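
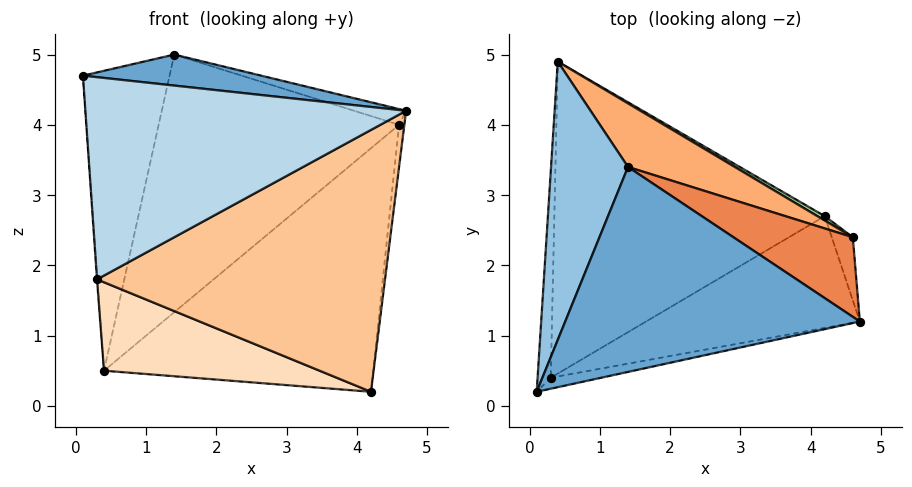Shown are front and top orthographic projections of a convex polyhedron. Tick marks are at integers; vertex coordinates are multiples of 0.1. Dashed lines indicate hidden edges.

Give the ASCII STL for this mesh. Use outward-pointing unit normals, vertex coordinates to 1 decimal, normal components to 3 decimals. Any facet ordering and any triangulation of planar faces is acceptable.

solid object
 facet normal 0.139 -0.148 0.979
  outer loop
   vertex 1.4 3.4 5.0
   vertex 0.1 0.2 4.7
   vertex 4.7 1.2 4.2
  endloop
 endfacet
 facet normal -0.891 0.333 0.309
  outer loop
   vertex 1.4 3.4 5.0
   vertex 0.4 4.9 0.5
   vertex 0.1 0.2 4.7
  endloop
 endfacet
 facet normal 0.207 -0.977 -0.053
  outer loop
   vertex 0.3 0.4 1.8
   vertex 4.7 1.2 4.2
   vertex 0.1 0.2 4.7
  endloop
 endfacet
 facet normal -0.998 0.002 -0.069
  outer loop
   vertex 0.3 0.4 1.8
   vertex 0.1 0.2 4.7
   vertex 0.4 4.9 0.5
  endloop
 endfacet
 facet normal 0.345 0.182 0.921
  outer loop
   vertex 4.6 2.4 4.0
   vertex 1.4 3.4 5.0
   vertex 4.7 1.2 4.2
  endloop
 endfacet
 facet normal 0.354 0.908 0.224
  outer loop
   vertex 4.6 2.4 4.0
   vertex 0.4 4.9 0.5
   vertex 1.4 3.4 5.0
  endloop
 endfacet
 facet normal 0.356 -0.859 -0.367
  outer loop
   vertex 4.2 2.7 0.2
   vertex 4.7 1.2 4.2
   vertex 0.3 0.4 1.8
  endloop
 endfacet
 facet normal -0.228 -0.266 -0.937
  outer loop
   vertex 4.2 2.7 0.2
   vertex 0.3 0.4 1.8
   vertex 0.4 4.9 0.5
  endloop
 endfacet
 facet normal 0.993 0.066 -0.099
  outer loop
   vertex 4.2 2.7 0.2
   vertex 4.6 2.4 4.0
   vertex 4.7 1.2 4.2
  endloop
 endfacet
 facet normal 0.502 0.865 0.015
  outer loop
   vertex 4.2 2.7 0.2
   vertex 0.4 4.9 0.5
   vertex 4.6 2.4 4.0
  endloop
 endfacet
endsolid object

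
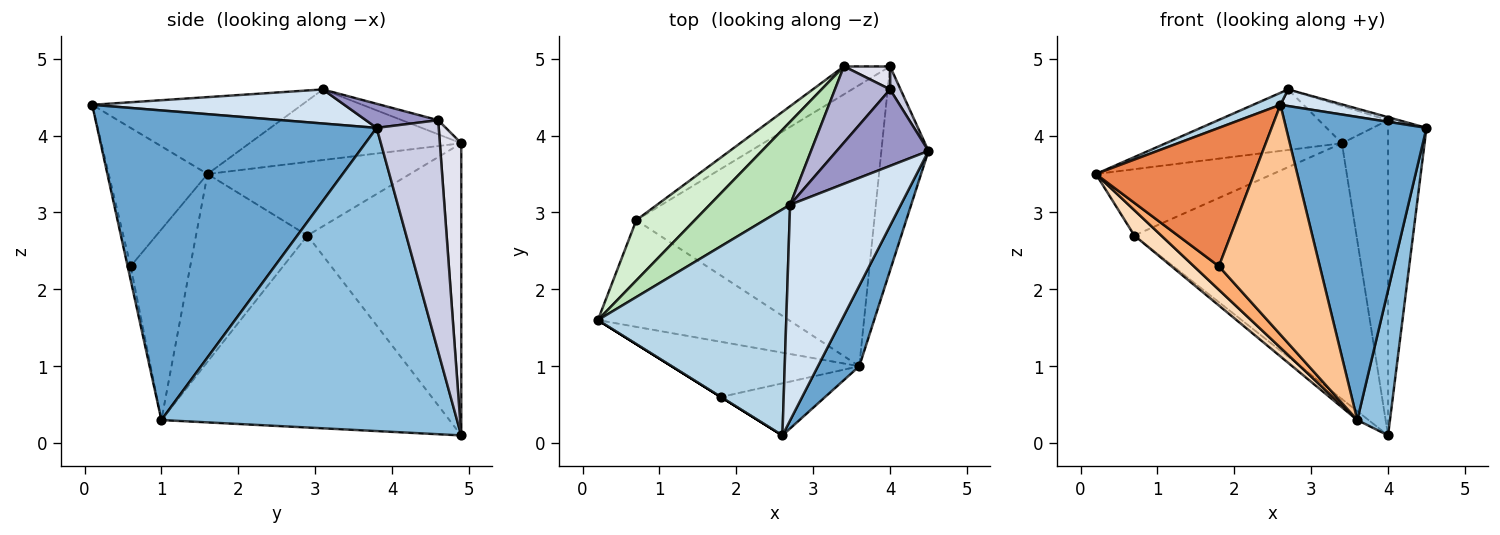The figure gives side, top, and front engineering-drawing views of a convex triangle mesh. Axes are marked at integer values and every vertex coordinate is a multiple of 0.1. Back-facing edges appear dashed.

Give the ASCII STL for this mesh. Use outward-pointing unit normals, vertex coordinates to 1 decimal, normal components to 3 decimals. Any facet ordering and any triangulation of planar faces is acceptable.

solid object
 facet normal 0.887 -0.446 0.118
  outer loop
   vertex 3.6 1.0 0.3
   vertex 4.5 3.8 4.1
   vertex 2.6 0.1 4.4
  endloop
 endfacet
 facet normal 0.982 -0.109 -0.153
  outer loop
   vertex 3.6 1.0 0.3
   vertex 4.0 4.9 0.1
   vertex 4.5 3.8 4.1
  endloop
 endfacet
 facet normal -0.377 -0.049 0.925
  outer loop
   vertex 2.7 3.1 4.6
   vertex 0.2 1.6 3.5
   vertex 2.6 0.1 4.4
  endloop
 endfacet
 facet normal 0.293 -0.073 0.953
  outer loop
   vertex 2.7 3.1 4.6
   vertex 2.6 0.1 4.4
   vertex 4.5 3.8 4.1
  endloop
 endfacet
 facet normal -0.530 -0.848 0.000
  outer loop
   vertex 1.8 0.6 2.3
   vertex 2.6 0.1 4.4
   vertex 0.2 1.6 3.5
  endloop
 endfacet
 facet normal -0.683 -0.286 -0.672
  outer loop
   vertex 1.8 0.6 2.3
   vertex 0.2 1.6 3.5
   vertex 3.6 1.0 0.3
  endloop
 endfacet
 facet normal -0.029 -0.975 -0.221
  outer loop
   vertex 1.8 0.6 2.3
   vertex 3.6 1.0 0.3
   vertex 2.6 0.1 4.4
  endloop
 endfacet
 facet normal -0.691 -0.167 -0.703
  outer loop
   vertex 0.7 2.9 2.7
   vertex 3.6 1.0 0.3
   vertex 0.2 1.6 3.5
  endloop
 endfacet
 facet normal -0.628 0.024 -0.778
  outer loop
   vertex 0.7 2.9 2.7
   vertex 4.0 4.9 0.1
   vertex 3.6 1.0 0.3
  endloop
 endfacet
 facet normal -0.567 0.819 -0.090
  outer loop
   vertex 3.4 4.9 3.9
   vertex 4.0 4.9 0.1
   vertex 0.7 2.9 2.7
  endloop
 endfacet
 facet normal -0.578 0.481 0.659
  outer loop
   vertex 3.4 4.9 3.9
   vertex 0.2 1.6 3.5
   vertex 2.7 3.1 4.6
  endloop
 endfacet
 facet normal -0.646 0.565 0.513
  outer loop
   vertex 3.4 4.9 3.9
   vertex 0.7 2.9 2.7
   vertex 0.2 1.6 3.5
  endloop
 endfacet
 facet normal 0.254 0.038 0.967
  outer loop
   vertex 4.0 4.6 4.2
   vertex 2.7 3.1 4.6
   vertex 4.5 3.8 4.1
  endloop
 endfacet
 facet normal -0.224 0.428 0.876
  outer loop
   vertex 4.0 4.6 4.2
   vertex 3.4 4.9 3.9
   vertex 2.7 3.1 4.6
  endloop
 endfacet
 facet normal 0.850 0.526 0.038
  outer loop
   vertex 4.0 4.6 4.2
   vertex 4.5 3.8 4.1
   vertex 4.0 4.9 0.1
  endloop
 endfacet
 facet normal 0.420 0.905 0.066
  outer loop
   vertex 4.0 4.6 4.2
   vertex 4.0 4.9 0.1
   vertex 3.4 4.9 3.9
  endloop
 endfacet
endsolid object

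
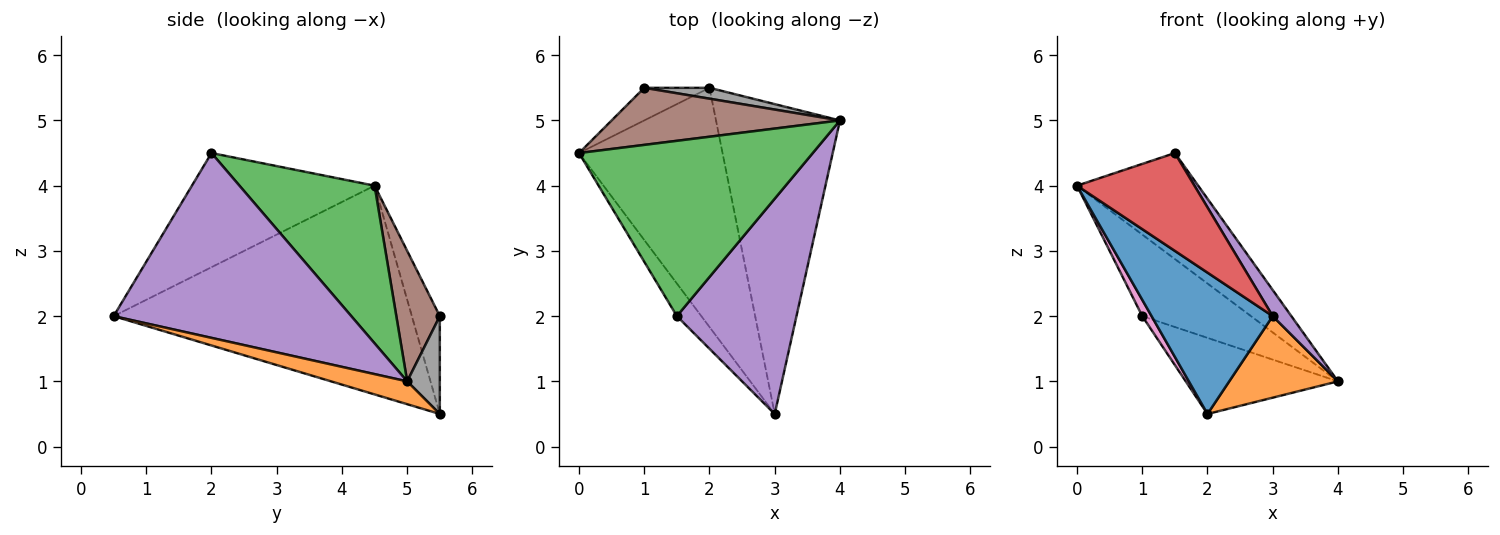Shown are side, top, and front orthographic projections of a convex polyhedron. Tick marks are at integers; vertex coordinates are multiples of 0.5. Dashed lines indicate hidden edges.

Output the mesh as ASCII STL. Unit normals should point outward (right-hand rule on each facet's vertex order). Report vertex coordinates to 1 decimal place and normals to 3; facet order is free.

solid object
 facet normal -0.781 -0.317 -0.537
  outer loop
   vertex 2.0 5.5 0.5
   vertex 3.0 0.5 2.0
   vertex 0.0 4.5 4.0
  endloop
 endfacet
 facet normal 0.175 -0.251 -0.952
  outer loop
   vertex 2.0 5.5 0.5
   vertex 4.0 5.0 1.0
   vertex 3.0 0.5 2.0
  endloop
 endfacet
 facet normal 0.500 0.448 0.741
  outer loop
   vertex 1.5 2.0 4.5
   vertex 4.0 5.0 1.0
   vertex 0.0 4.5 4.0
  endloop
 endfacet
 facet normal -0.828 -0.532 -0.177
  outer loop
   vertex 1.5 2.0 4.5
   vertex 0.0 4.5 4.0
   vertex 3.0 0.5 2.0
  endloop
 endfacet
 facet normal 0.838 -0.066 0.542
  outer loop
   vertex 1.5 2.0 4.5
   vertex 3.0 0.5 2.0
   vertex 4.0 5.0 1.0
  endloop
 endfacet
 facet normal 0.311 0.778 0.545
  outer loop
   vertex 1.0 5.5 2.0
   vertex 0.0 4.5 4.0
   vertex 4.0 5.0 1.0
  endloop
 endfacet
 facet normal -0.802 -0.267 -0.535
  outer loop
   vertex 1.0 5.5 2.0
   vertex 2.0 5.5 0.5
   vertex 0.0 4.5 4.0
  endloop
 endfacet
 facet normal 0.208 0.968 0.138
  outer loop
   vertex 1.0 5.5 2.0
   vertex 4.0 5.0 1.0
   vertex 2.0 5.5 0.5
  endloop
 endfacet
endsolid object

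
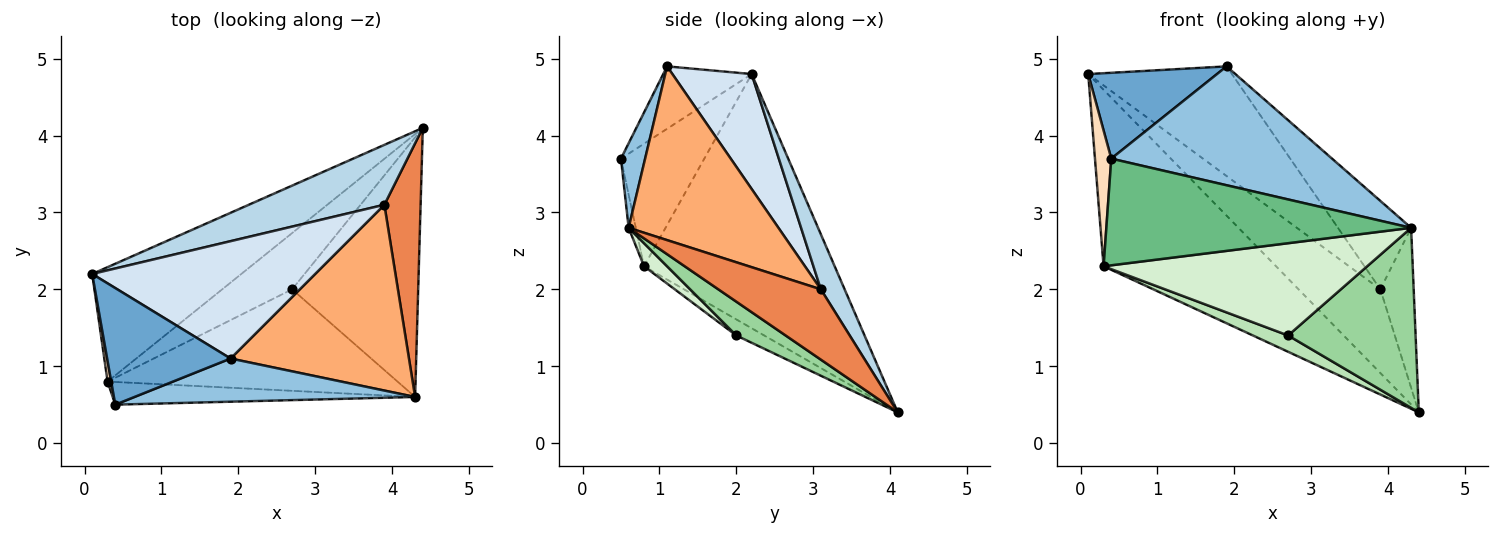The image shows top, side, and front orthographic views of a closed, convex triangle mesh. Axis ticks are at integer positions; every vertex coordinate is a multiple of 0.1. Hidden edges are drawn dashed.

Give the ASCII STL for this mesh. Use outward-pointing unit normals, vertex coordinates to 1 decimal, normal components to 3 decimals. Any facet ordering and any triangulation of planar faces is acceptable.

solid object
 facet normal -0.377 -0.549 0.746
  outer loop
   vertex 0.4 0.5 3.7
   vertex 1.9 1.1 4.9
   vertex 0.1 2.2 4.8
  endloop
 endfacet
 facet normal 0.102 -0.935 0.340
  outer loop
   vertex 4.3 0.6 2.8
   vertex 1.9 1.1 4.9
   vertex 0.4 0.5 3.7
  endloop
 endfacet
 facet normal 0.230 0.791 0.566
  outer loop
   vertex 3.9 3.1 2.0
   vertex 4.4 4.1 0.4
   vertex 0.1 2.2 4.8
  endloop
 endfacet
 facet normal 0.352 0.639 0.684
  outer loop
   vertex 3.9 3.1 2.0
   vertex 0.1 2.2 4.8
   vertex 1.9 1.1 4.9
  endloop
 endfacet
 facet normal 0.854 0.278 0.440
  outer loop
   vertex 3.9 3.1 2.0
   vertex 4.3 0.6 2.8
   vertex 4.4 4.1 0.4
  endloop
 endfacet
 facet normal 0.660 0.323 0.678
  outer loop
   vertex 3.9 3.1 2.0
   vertex 1.9 1.1 4.9
   vertex 4.3 0.6 2.8
  endloop
 endfacet
 facet normal -0.680 0.615 -0.399
  outer loop
   vertex 0.3 0.8 2.3
   vertex 0.1 2.2 4.8
   vertex 4.4 4.1 0.4
  endloop
 endfacet
 facet normal -0.981 -0.192 0.029
  outer loop
   vertex 0.3 0.8 2.3
   vertex 0.4 0.5 3.7
   vertex 0.1 2.2 4.8
  endloop
 endfacet
 facet normal -0.023 -0.978 -0.208
  outer loop
   vertex 0.3 0.8 2.3
   vertex 4.3 0.6 2.8
   vertex 0.4 0.5 3.7
  endloop
 endfacet
 facet normal 0.215 -0.556 -0.803
  outer loop
   vertex 2.7 2.0 1.4
   vertex 4.4 4.1 0.4
   vertex 4.3 0.6 2.8
  endloop
 endfacet
 facet normal -0.216 -0.272 -0.938
  outer loop
   vertex 2.7 2.0 1.4
   vertex 0.3 0.8 2.3
   vertex 4.4 4.1 0.4
  endloop
 endfacet
 facet normal 0.059 -0.672 -0.739
  outer loop
   vertex 2.7 2.0 1.4
   vertex 4.3 0.6 2.8
   vertex 0.3 0.8 2.3
  endloop
 endfacet
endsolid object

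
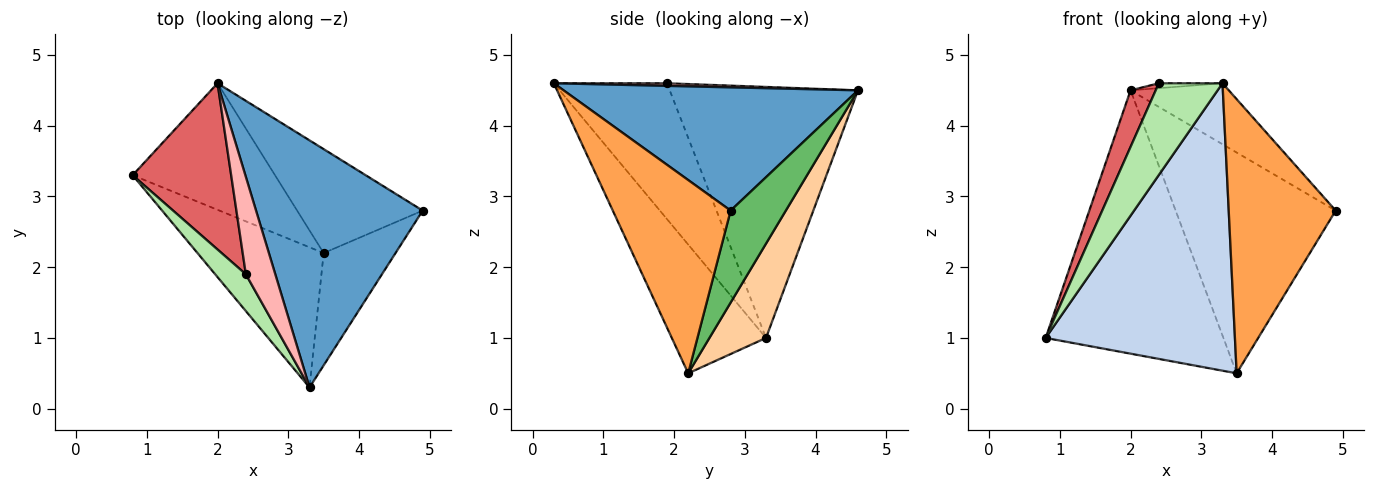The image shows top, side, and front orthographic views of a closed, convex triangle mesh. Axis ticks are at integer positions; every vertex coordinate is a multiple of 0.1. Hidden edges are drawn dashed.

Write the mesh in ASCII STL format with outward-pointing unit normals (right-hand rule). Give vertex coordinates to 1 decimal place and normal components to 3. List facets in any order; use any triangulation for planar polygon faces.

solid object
 facet normal 0.583 0.195 0.789
  outer loop
   vertex 2.0 4.6 4.5
   vertex 3.3 0.3 4.6
   vertex 4.9 2.8 2.8
  endloop
 endfacet
 facet normal -0.408 -0.820 -0.400
  outer loop
   vertex 3.5 2.2 0.5
   vertex 3.3 0.3 4.6
   vertex 0.8 3.3 1.0
  endloop
 endfacet
 facet normal 0.714 -0.648 -0.265
  outer loop
   vertex 3.5 2.2 0.5
   vertex 4.9 2.8 2.8
   vertex 3.3 0.3 4.6
  endloop
 endfacet
 facet normal 0.276 0.866 -0.416
  outer loop
   vertex 3.5 2.2 0.5
   vertex 0.8 3.3 1.0
   vertex 2.0 4.6 4.5
  endloop
 endfacet
 facet normal 0.298 0.864 -0.407
  outer loop
   vertex 3.5 2.2 0.5
   vertex 2.0 4.6 4.5
   vertex 4.9 2.8 2.8
  endloop
 endfacet
 facet normal -0.855 -0.481 0.193
  outer loop
   vertex 2.4 1.9 4.6
   vertex 0.8 3.3 1.0
   vertex 3.3 0.3 4.6
  endloop
 endfacet
 facet normal -0.924 -0.123 0.363
  outer loop
   vertex 2.4 1.9 4.6
   vertex 2.0 4.6 4.5
   vertex 0.8 3.3 1.0
  endloop
 endfacet
 facet normal 0.089 0.050 0.995
  outer loop
   vertex 2.4 1.9 4.6
   vertex 3.3 0.3 4.6
   vertex 2.0 4.6 4.5
  endloop
 endfacet
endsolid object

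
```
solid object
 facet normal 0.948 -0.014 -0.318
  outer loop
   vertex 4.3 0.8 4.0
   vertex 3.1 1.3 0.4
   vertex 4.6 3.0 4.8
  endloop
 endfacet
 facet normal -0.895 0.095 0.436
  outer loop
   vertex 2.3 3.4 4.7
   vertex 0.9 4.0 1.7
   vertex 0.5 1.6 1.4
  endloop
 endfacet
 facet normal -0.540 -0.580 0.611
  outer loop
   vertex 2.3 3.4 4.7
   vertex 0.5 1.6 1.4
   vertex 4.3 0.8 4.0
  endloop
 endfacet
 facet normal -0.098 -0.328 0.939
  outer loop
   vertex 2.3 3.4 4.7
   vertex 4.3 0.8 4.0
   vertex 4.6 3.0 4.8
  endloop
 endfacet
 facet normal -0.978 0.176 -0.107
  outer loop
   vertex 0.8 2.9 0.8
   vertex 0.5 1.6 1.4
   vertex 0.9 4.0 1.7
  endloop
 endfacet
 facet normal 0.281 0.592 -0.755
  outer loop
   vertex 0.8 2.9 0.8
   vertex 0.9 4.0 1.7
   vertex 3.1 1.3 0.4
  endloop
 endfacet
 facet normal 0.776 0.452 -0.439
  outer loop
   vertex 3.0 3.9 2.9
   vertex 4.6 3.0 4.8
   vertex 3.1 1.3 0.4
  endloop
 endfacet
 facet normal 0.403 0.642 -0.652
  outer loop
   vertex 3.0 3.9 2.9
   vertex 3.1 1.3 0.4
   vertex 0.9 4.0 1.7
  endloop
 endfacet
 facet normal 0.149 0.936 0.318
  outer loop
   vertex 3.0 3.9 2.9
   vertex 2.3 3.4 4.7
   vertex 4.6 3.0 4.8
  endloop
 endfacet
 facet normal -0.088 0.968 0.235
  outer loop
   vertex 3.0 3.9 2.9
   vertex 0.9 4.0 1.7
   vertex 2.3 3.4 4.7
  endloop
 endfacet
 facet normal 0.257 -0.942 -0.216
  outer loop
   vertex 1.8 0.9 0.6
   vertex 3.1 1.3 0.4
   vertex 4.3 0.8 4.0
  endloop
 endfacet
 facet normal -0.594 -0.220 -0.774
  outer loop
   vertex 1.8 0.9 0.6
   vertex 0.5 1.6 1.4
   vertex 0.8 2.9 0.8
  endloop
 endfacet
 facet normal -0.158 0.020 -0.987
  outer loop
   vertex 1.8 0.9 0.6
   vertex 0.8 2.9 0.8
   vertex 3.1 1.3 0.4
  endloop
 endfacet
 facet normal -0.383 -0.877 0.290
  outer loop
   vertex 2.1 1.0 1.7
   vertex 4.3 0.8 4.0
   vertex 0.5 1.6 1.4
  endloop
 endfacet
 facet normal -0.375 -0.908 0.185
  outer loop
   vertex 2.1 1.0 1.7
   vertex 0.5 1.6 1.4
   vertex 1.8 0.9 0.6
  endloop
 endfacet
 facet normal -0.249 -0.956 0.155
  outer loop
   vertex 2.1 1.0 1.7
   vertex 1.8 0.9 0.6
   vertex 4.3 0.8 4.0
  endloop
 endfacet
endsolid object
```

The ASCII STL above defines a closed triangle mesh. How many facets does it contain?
16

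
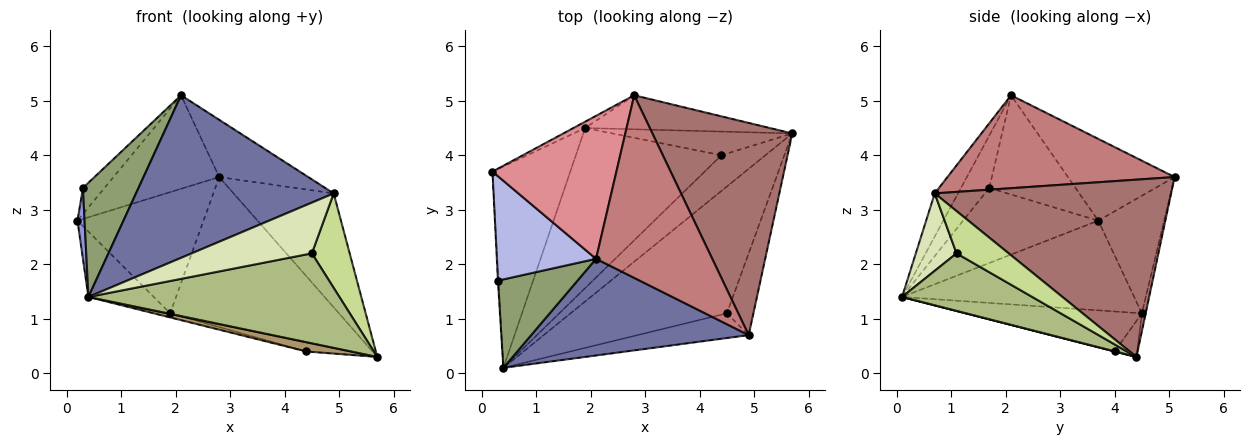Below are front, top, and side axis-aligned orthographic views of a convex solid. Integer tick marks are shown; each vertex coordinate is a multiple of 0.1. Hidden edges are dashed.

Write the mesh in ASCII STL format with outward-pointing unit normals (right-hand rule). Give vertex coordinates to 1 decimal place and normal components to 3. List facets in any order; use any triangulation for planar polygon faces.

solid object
 facet normal -0.101 -0.855 0.509
  outer loop
   vertex 4.9 0.7 3.3
   vertex 2.1 2.1 5.1
   vertex 0.4 0.1 1.4
  endloop
 endfacet
 facet normal -0.739 0.208 -0.641
  outer loop
   vertex 1.9 4.5 1.1
   vertex 0.4 0.1 1.4
   vertex 0.2 3.7 2.8
  endloop
 endfacet
 facet normal -0.999 -0.052 -0.008
  outer loop
   vertex 0.3 1.7 3.4
   vertex 0.2 3.7 2.8
   vertex 0.4 0.1 1.4
  endloop
 endfacet
 facet normal -0.696 0.174 0.696
  outer loop
   vertex 0.3 1.7 3.4
   vertex 2.1 2.1 5.1
   vertex 0.2 3.7 2.8
  endloop
 endfacet
 facet normal -0.373 -0.733 0.568
  outer loop
   vertex 0.3 1.7 3.4
   vertex 0.4 0.1 1.4
   vertex 2.1 2.1 5.1
  endloop
 endfacet
 facet normal 0.288 -0.554 -0.781
  outer loop
   vertex 4.5 1.1 2.2
   vertex 0.4 0.1 1.4
   vertex 5.7 4.4 0.3
  endloop
 endfacet
 facet normal 0.722 -0.523 -0.453
  outer loop
   vertex 4.5 1.1 2.2
   vertex 5.7 4.4 0.3
   vertex 4.9 0.7 3.3
  endloop
 endfacet
 facet normal 0.291 -0.860 -0.419
  outer loop
   vertex 4.5 1.1 2.2
   vertex 4.9 0.7 3.3
   vertex 0.4 0.1 1.4
  endloop
 endfacet
 facet normal 0.003 -0.251 -0.968
  outer loop
   vertex 4.4 4.0 0.4
   vertex 5.7 4.4 0.3
   vertex 0.4 0.1 1.4
  endloop
 endfacet
 facet normal -0.183 0.365 -0.913
  outer loop
   vertex 4.4 4.0 0.4
   vertex 1.9 4.5 1.1
   vertex 5.7 4.4 0.3
  endloop
 endfacet
 facet normal -0.265 0.025 -0.964
  outer loop
   vertex 4.4 4.0 0.4
   vertex 0.4 0.1 1.4
   vertex 1.9 4.5 1.1
  endloop
 endfacet
 facet normal -0.022 0.974 -0.226
  outer loop
   vertex 2.8 5.1 3.6
   vertex 5.7 4.4 0.3
   vertex 1.9 4.5 1.1
  endloop
 endfacet
 facet normal 0.745 0.315 0.588
  outer loop
   vertex 2.8 5.1 3.6
   vertex 4.9 0.7 3.3
   vertex 5.7 4.4 0.3
  endloop
 endfacet
 facet normal 0.607 0.238 0.759
  outer loop
   vertex 2.8 5.1 3.6
   vertex 2.1 2.1 5.1
   vertex 4.9 0.7 3.3
  endloop
 endfacet
 facet normal -0.483 0.479 0.733
  outer loop
   vertex 2.8 5.1 3.6
   vertex 0.2 3.7 2.8
   vertex 2.1 2.1 5.1
  endloop
 endfacet
 facet normal -0.463 0.885 -0.046
  outer loop
   vertex 2.8 5.1 3.6
   vertex 1.9 4.5 1.1
   vertex 0.2 3.7 2.8
  endloop
 endfacet
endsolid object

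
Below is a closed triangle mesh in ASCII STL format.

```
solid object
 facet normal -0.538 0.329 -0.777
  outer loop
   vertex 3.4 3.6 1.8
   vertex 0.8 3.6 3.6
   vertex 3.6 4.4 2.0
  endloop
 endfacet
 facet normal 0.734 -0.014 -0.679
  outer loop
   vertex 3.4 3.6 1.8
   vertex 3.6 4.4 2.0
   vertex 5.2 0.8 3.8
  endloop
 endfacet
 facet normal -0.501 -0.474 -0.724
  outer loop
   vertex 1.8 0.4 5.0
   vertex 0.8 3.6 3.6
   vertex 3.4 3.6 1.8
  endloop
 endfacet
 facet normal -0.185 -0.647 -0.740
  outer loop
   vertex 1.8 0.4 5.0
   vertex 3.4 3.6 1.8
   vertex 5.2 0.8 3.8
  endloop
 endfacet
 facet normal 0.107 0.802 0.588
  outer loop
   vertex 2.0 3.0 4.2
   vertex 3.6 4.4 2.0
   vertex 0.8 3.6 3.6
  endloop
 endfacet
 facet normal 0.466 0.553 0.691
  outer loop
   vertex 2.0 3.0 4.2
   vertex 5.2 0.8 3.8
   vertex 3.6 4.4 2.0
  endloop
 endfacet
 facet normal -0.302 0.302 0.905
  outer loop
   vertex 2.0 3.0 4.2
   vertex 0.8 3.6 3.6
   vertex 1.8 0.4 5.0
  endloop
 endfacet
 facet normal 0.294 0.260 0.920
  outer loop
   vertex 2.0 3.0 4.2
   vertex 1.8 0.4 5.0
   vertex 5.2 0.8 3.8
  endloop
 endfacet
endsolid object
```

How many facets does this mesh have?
8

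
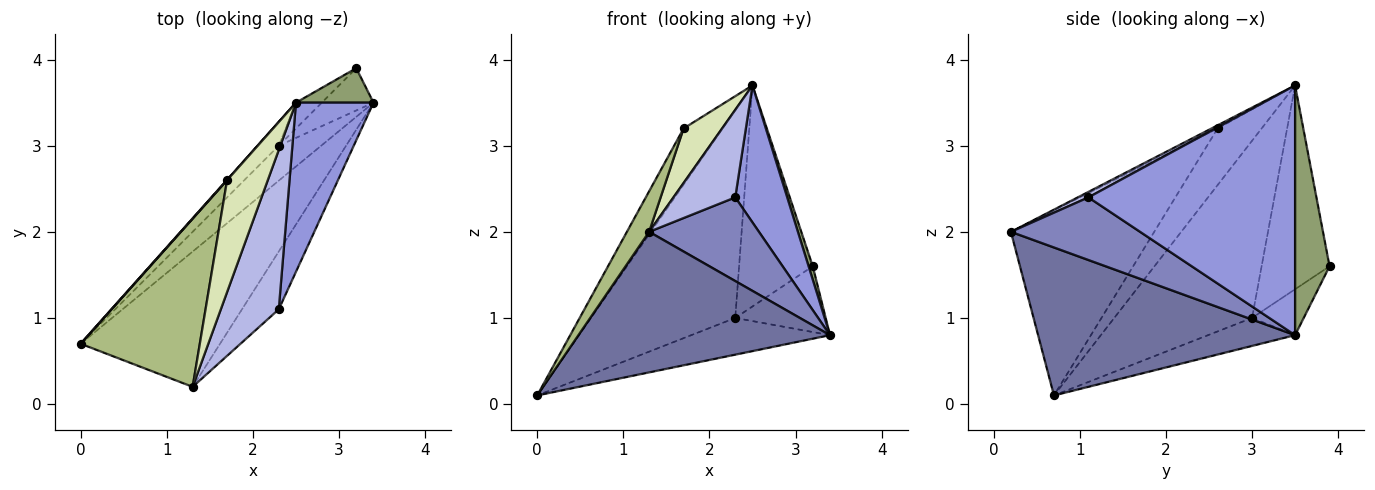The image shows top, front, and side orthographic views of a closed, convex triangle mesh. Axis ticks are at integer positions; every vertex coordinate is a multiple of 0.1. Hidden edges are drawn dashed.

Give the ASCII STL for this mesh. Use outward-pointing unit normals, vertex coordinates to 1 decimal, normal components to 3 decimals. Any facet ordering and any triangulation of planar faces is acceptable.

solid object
 facet normal 0.593 -0.580 -0.558
  outer loop
   vertex 1.3 0.2 2.0
   vertex 0.0 0.7 0.1
   vertex 3.4 3.5 0.8
  endloop
 endfacet
 facet normal 0.695 -0.591 -0.409
  outer loop
   vertex 2.3 1.1 2.4
   vertex 1.3 0.2 2.0
   vertex 3.4 3.5 0.8
  endloop
 endfacet
 facet normal 0.929 -0.234 0.288
  outer loop
   vertex 2.3 1.1 2.4
   vertex 3.4 3.5 0.8
   vertex 2.5 3.5 3.7
  endloop
 endfacet
 facet normal 0.083 -0.480 0.873
  outer loop
   vertex 2.3 1.1 2.4
   vertex 2.5 3.5 3.7
   vertex 1.3 0.2 2.0
  endloop
 endfacet
 facet normal 0.949 -0.115 0.294
  outer loop
   vertex 3.2 3.9 1.6
   vertex 2.5 3.5 3.7
   vertex 3.4 3.5 0.8
  endloop
 endfacet
 facet normal -0.834 -0.129 0.537
  outer loop
   vertex 1.7 2.6 3.2
   vertex 0.0 0.7 0.1
   vertex 1.3 0.2 2.0
  endloop
 endfacet
 facet normal -0.749 0.663 0.004
  outer loop
   vertex 1.7 2.6 3.2
   vertex 2.5 3.5 3.7
   vertex 0.0 0.7 0.1
  endloop
 endfacet
 facet normal -0.069 -0.437 0.897
  outer loop
   vertex 1.7 2.6 3.2
   vertex 1.3 0.2 2.0
   vertex 2.5 3.5 3.7
  endloop
 endfacet
 facet normal -0.414 0.659 -0.628
  outer loop
   vertex 2.3 3.0 1.0
   vertex 3.4 3.5 0.8
   vertex 0.0 0.7 0.1
  endloop
 endfacet
 facet normal -0.433 0.758 -0.487
  outer loop
   vertex 2.3 3.0 1.0
   vertex 3.2 3.9 1.6
   vertex 3.4 3.5 0.8
  endloop
 endfacet
 facet normal -0.688 0.721 -0.082
  outer loop
   vertex 2.3 3.0 1.0
   vertex 0.0 0.7 0.1
   vertex 2.5 3.5 3.7
  endloop
 endfacet
 facet normal -0.675 0.732 -0.086
  outer loop
   vertex 2.3 3.0 1.0
   vertex 2.5 3.5 3.7
   vertex 3.2 3.9 1.6
  endloop
 endfacet
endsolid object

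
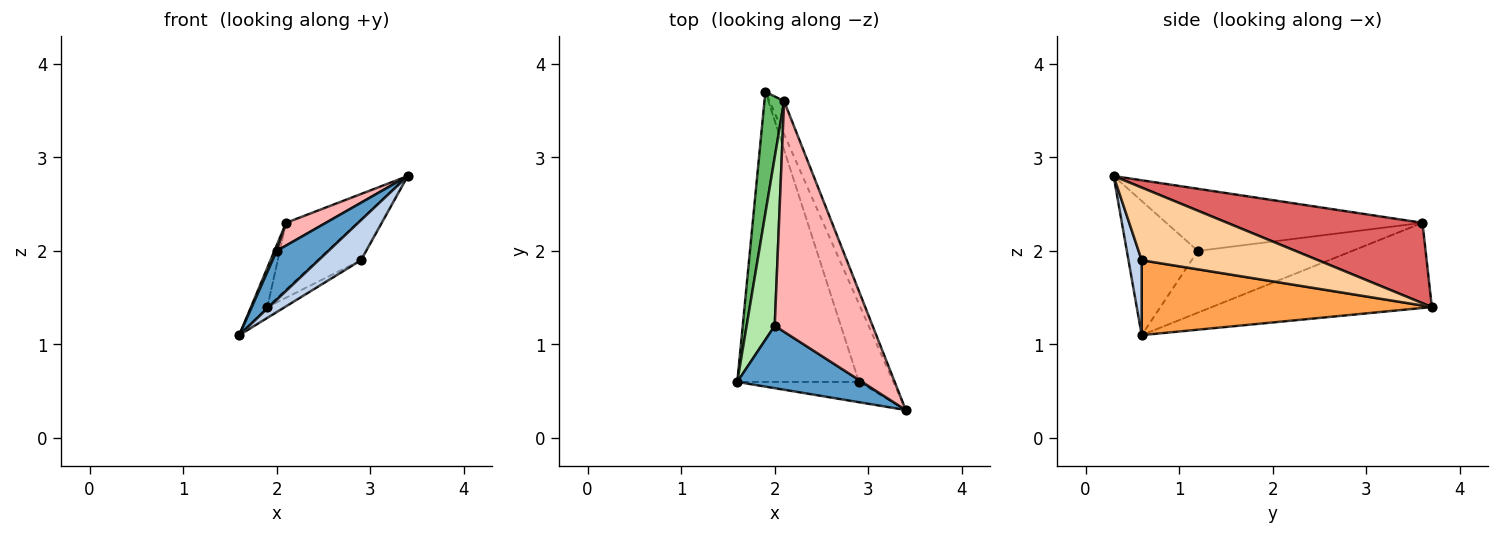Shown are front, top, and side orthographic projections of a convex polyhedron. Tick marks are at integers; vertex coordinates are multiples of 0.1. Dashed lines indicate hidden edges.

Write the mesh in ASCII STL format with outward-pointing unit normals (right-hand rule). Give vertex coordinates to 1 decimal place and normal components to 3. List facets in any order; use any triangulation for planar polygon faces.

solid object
 facet normal -0.646 -0.471 0.601
  outer loop
   vertex 2.0 1.2 2.0
   vertex 1.6 0.6 1.1
   vertex 3.4 0.3 2.8
  endloop
 endfacet
 facet normal 0.268 -0.859 -0.435
  outer loop
   vertex 2.9 0.6 1.9
   vertex 3.4 0.3 2.8
   vertex 1.6 0.6 1.1
  endloop
 endfacet
 facet normal 0.524 0.032 -0.851
  outer loop
   vertex 2.9 0.6 1.9
   vertex 1.6 0.6 1.1
   vertex 1.9 3.7 1.4
  endloop
 endfacet
 facet normal 0.882 0.217 -0.418
  outer loop
   vertex 2.9 0.6 1.9
   vertex 1.9 3.7 1.4
   vertex 3.4 0.3 2.8
  endloop
 endfacet
 facet normal -0.972 0.072 0.224
  outer loop
   vertex 2.1 3.6 2.3
   vertex 1.9 3.7 1.4
   vertex 1.6 0.6 1.1
  endloop
 endfacet
 facet normal -0.910 -0.014 0.414
  outer loop
   vertex 2.1 3.6 2.3
   vertex 1.6 0.6 1.1
   vertex 2.0 1.2 2.0
  endloop
 endfacet
 facet normal 0.926 0.339 -0.168
  outer loop
   vertex 2.1 3.6 2.3
   vertex 3.4 0.3 2.8
   vertex 1.9 3.7 1.4
  endloop
 endfacet
 facet normal -0.534 -0.083 0.841
  outer loop
   vertex 2.1 3.6 2.3
   vertex 2.0 1.2 2.0
   vertex 3.4 0.3 2.8
  endloop
 endfacet
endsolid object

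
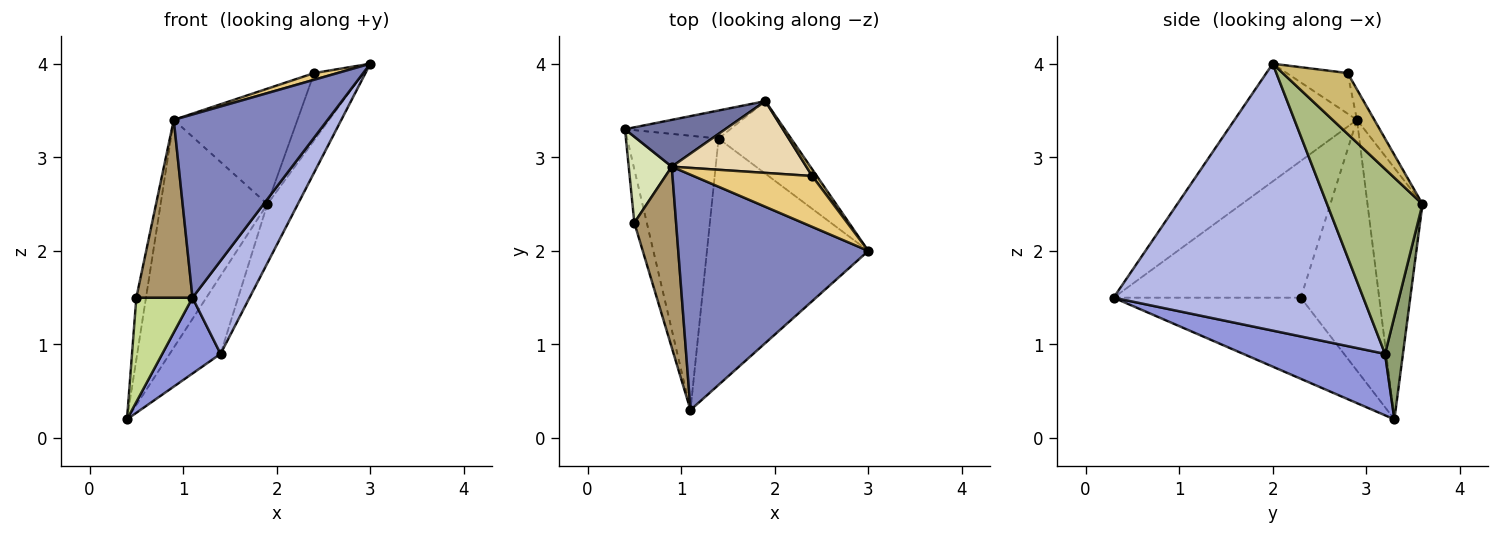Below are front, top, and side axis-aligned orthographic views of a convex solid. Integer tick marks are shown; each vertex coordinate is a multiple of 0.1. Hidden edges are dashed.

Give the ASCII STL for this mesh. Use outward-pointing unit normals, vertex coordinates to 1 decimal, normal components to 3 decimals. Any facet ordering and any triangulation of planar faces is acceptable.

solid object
 facet normal -0.450 0.875 0.180
  outer loop
   vertex 0.9 2.9 3.4
   vertex 1.9 3.6 2.5
   vertex 0.4 3.3 0.2
  endloop
 endfacet
 facet normal -0.439 -0.552 0.709
  outer loop
   vertex 0.9 2.9 3.4
   vertex 1.1 0.3 1.5
   vertex 3.0 2.0 4.0
  endloop
 endfacet
 facet normal 0.544 -0.224 -0.809
  outer loop
   vertex 1.4 3.2 0.9
   vertex 1.1 0.3 1.5
   vertex 0.4 3.3 0.2
  endloop
 endfacet
 facet normal 0.840 -0.192 -0.508
  outer loop
   vertex 1.4 3.2 0.9
   vertex 3.0 2.0 4.0
   vertex 1.1 0.3 1.5
  endloop
 endfacet
 facet normal 0.314 0.893 -0.322
  outer loop
   vertex 1.4 3.2 0.9
   vertex 0.4 3.3 0.2
   vertex 1.9 3.6 2.5
  endloop
 endfacet
 facet normal 0.892 0.285 -0.350
  outer loop
   vertex 1.4 3.2 0.9
   vertex 1.9 3.6 2.5
   vertex 3.0 2.0 4.0
  endloop
 endfacet
 facet normal -0.948 -0.284 -0.146
  outer loop
   vertex 0.5 2.3 1.5
   vertex 0.4 3.3 0.2
   vertex 1.1 0.3 1.5
  endloop
 endfacet
 facet normal -0.978 0.120 0.168
  outer loop
   vertex 0.5 2.3 1.5
   vertex 0.9 2.9 3.4
   vertex 0.4 3.3 0.2
  endloop
 endfacet
 facet normal -0.919 -0.276 0.281
  outer loop
   vertex 0.5 2.3 1.5
   vertex 1.1 0.3 1.5
   vertex 0.9 2.9 3.4
  endloop
 endfacet
 facet normal 0.795 0.604 0.061
  outer loop
   vertex 2.4 2.8 3.9
   vertex 3.0 2.0 4.0
   vertex 1.9 3.6 2.5
  endloop
 endfacet
 facet normal -0.321 -0.124 0.939
  outer loop
   vertex 2.4 2.8 3.9
   vertex 0.9 2.9 3.4
   vertex 3.0 2.0 4.0
  endloop
 endfacet
 facet normal -0.119 0.843 0.524
  outer loop
   vertex 2.4 2.8 3.9
   vertex 1.9 3.6 2.5
   vertex 0.9 2.9 3.4
  endloop
 endfacet
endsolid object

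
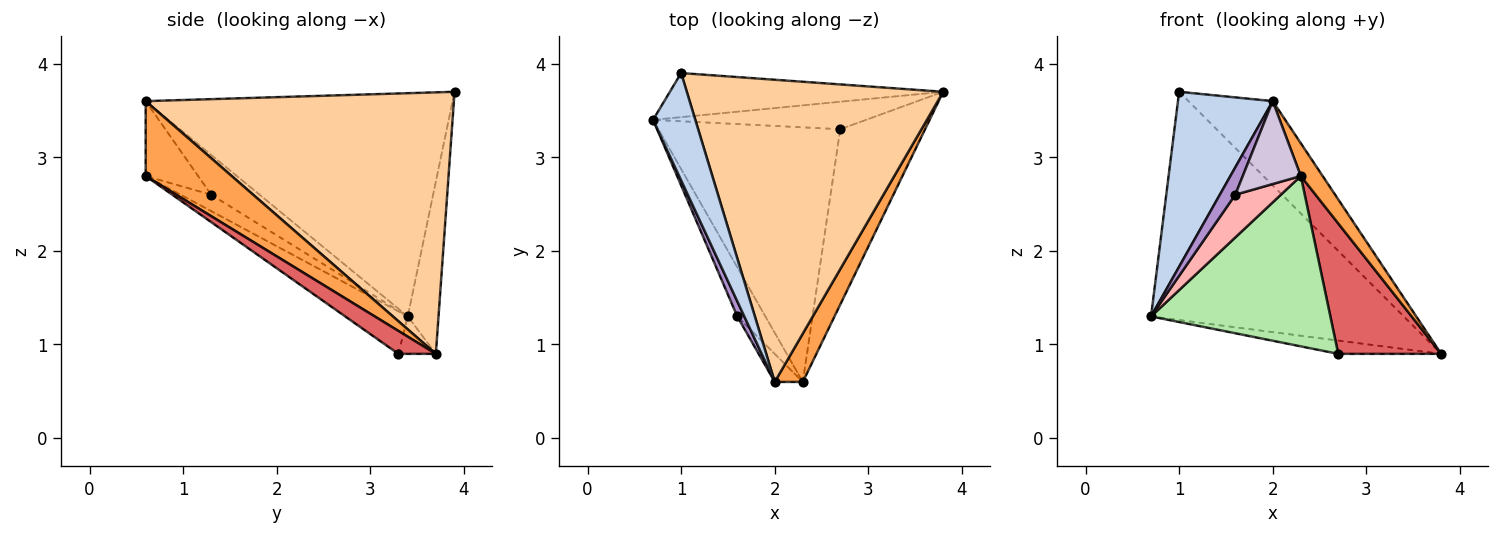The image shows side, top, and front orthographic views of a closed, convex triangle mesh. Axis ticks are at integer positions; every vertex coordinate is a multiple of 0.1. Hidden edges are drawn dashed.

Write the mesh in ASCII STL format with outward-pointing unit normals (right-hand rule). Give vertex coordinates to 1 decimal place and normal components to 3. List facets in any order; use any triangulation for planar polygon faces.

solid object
 facet normal -0.119 0.975 -0.188
  outer loop
   vertex 1.0 3.9 3.7
   vertex 3.8 3.7 0.9
   vertex 0.7 3.4 1.3
  endloop
 endfacet
 facet normal -0.940 -0.290 0.178
  outer loop
   vertex 2.0 0.6 3.6
   vertex 1.0 3.9 3.7
   vertex 0.7 3.4 1.3
  endloop
 endfacet
 facet normal 0.911 -0.231 0.342
  outer loop
   vertex 2.0 0.6 3.6
   vertex 2.3 0.6 2.8
   vertex 3.8 3.7 0.9
  endloop
 endfacet
 facet normal 0.701 0.192 0.687
  outer loop
   vertex 2.0 0.6 3.6
   vertex 3.8 3.7 0.9
   vertex 1.0 3.9 3.7
  endloop
 endfacet
 facet normal -0.156 0.430 -0.889
  outer loop
   vertex 2.7 3.3 0.9
   vertex 0.7 3.4 1.3
   vertex 3.8 3.7 0.9
  endloop
 endfacet
 facet normal -0.190 -0.546 -0.816
  outer loop
   vertex 2.7 3.3 0.9
   vertex 2.3 0.6 2.8
   vertex 0.7 3.4 1.3
  endloop
 endfacet
 facet normal 0.212 -0.583 -0.784
  outer loop
   vertex 2.7 3.3 0.9
   vertex 3.8 3.7 0.9
   vertex 2.3 0.6 2.8
  endloop
 endfacet
 facet normal -0.403 -0.600 -0.691
  outer loop
   vertex 1.6 1.3 2.6
   vertex 0.7 3.4 1.3
   vertex 2.3 0.6 2.8
  endloop
 endfacet
 facet normal -0.939 -0.300 0.166
  outer loop
   vertex 1.6 1.3 2.6
   vertex 2.0 0.6 3.6
   vertex 0.7 3.4 1.3
  endloop
 endfacet
 facet normal -0.650 -0.720 -0.244
  outer loop
   vertex 1.6 1.3 2.6
   vertex 2.3 0.6 2.8
   vertex 2.0 0.6 3.6
  endloop
 endfacet
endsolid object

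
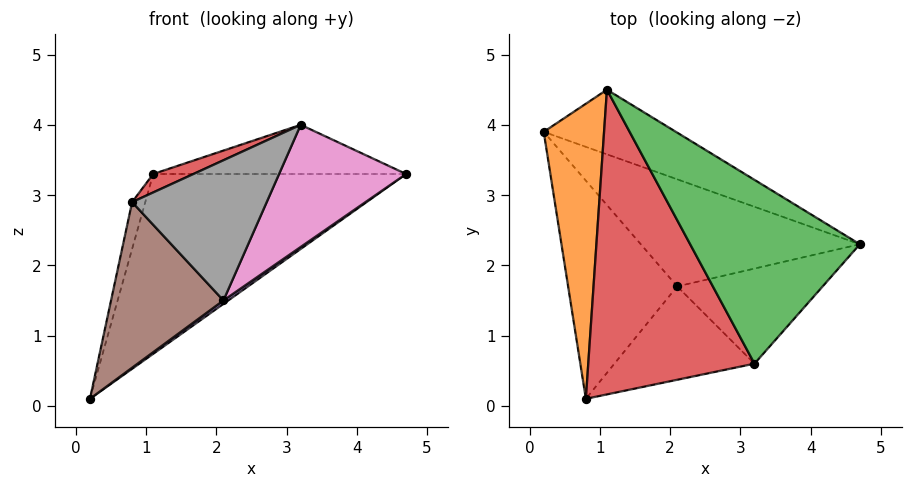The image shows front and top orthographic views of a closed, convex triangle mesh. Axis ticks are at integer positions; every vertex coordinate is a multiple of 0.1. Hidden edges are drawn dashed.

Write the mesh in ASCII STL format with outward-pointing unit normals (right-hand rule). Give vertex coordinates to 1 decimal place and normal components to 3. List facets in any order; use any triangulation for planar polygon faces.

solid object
 facet normal 0.499 0.816 -0.293
  outer loop
   vertex 1.1 4.5 3.3
   vertex 4.7 2.3 3.3
   vertex 0.2 3.9 0.1
  endloop
 endfacet
 facet normal -0.964 0.042 0.263
  outer loop
   vertex 1.1 4.5 3.3
   vertex 0.2 3.9 0.1
   vertex 0.8 0.1 2.9
  endloop
 endfacet
 facet normal 0.156 0.255 0.954
  outer loop
   vertex 3.2 0.6 4.0
   vertex 4.7 2.3 3.3
   vertex 1.1 4.5 3.3
  endloop
 endfacet
 facet normal -0.406 -0.055 0.912
  outer loop
   vertex 3.2 0.6 4.0
   vertex 1.1 4.5 3.3
   vertex 0.8 0.1 2.9
  endloop
 endfacet
 facet normal 0.573 -0.026 -0.819
  outer loop
   vertex 2.1 1.7 1.5
   vertex 0.2 3.9 0.1
   vertex 4.7 2.3 3.3
  endloop
 endfacet
 facet normal -0.113 -0.601 -0.791
  outer loop
   vertex 2.1 1.7 1.5
   vertex 0.8 0.1 2.9
   vertex 0.2 3.9 0.1
  endloop
 endfacet
 facet normal 0.519 -0.674 -0.525
  outer loop
   vertex 2.1 1.7 1.5
   vertex 4.7 2.3 3.3
   vertex 3.2 0.6 4.0
  endloop
 endfacet
 facet normal 0.393 -0.765 -0.510
  outer loop
   vertex 2.1 1.7 1.5
   vertex 3.2 0.6 4.0
   vertex 0.8 0.1 2.9
  endloop
 endfacet
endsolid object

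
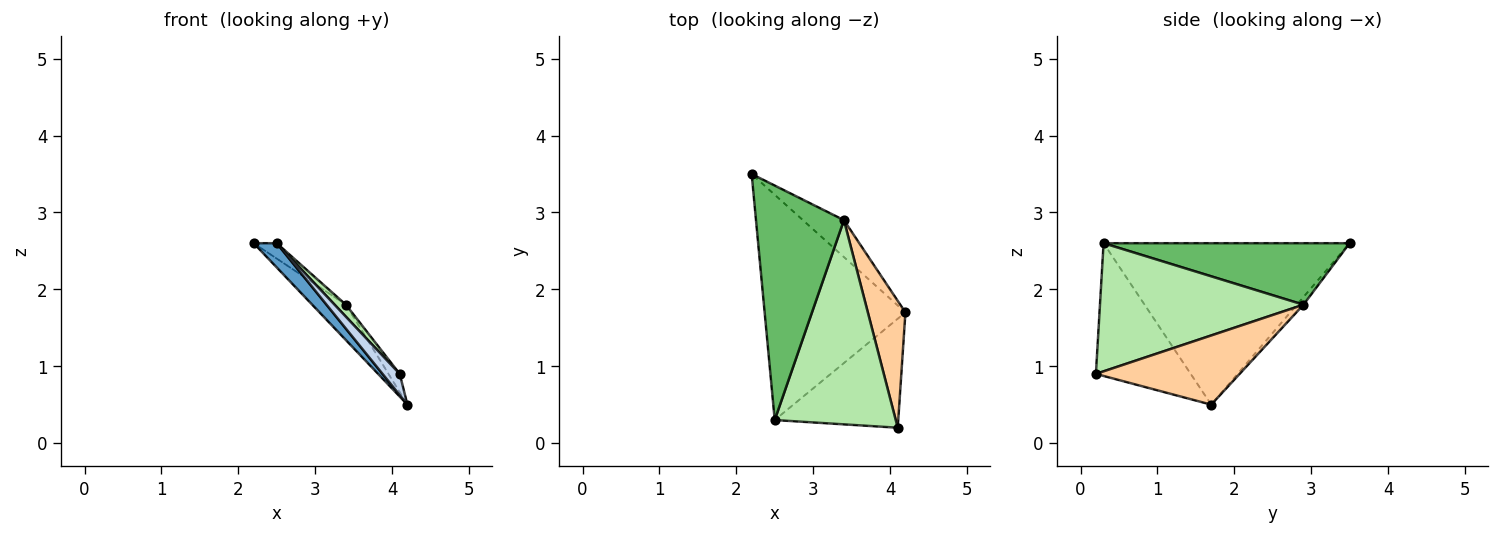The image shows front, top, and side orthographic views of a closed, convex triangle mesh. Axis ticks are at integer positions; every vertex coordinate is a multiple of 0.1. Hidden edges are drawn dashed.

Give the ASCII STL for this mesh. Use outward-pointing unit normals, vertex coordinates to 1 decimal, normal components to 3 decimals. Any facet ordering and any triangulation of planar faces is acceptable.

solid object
 facet normal -0.752 -0.070 -0.656
  outer loop
   vertex 2.5 0.3 2.6
   vertex 2.2 3.5 2.6
   vertex 4.2 1.7 0.5
  endloop
 endfacet
 facet normal -0.726 -0.132 -0.675
  outer loop
   vertex 4.1 0.2 0.9
   vertex 2.5 0.3 2.6
   vertex 4.2 1.7 0.5
  endloop
 endfacet
 facet normal -0.134 0.686 -0.715
  outer loop
   vertex 3.4 2.9 1.8
   vertex 4.2 1.7 0.5
   vertex 2.2 3.5 2.6
  endloop
 endfacet
 facet normal 0.877 0.069 0.476
  outer loop
   vertex 3.4 2.9 1.8
   vertex 4.1 0.2 0.9
   vertex 4.2 1.7 0.5
  endloop
 endfacet
 facet normal 0.572 0.054 0.818
  outer loop
   vertex 3.4 2.9 1.8
   vertex 2.2 3.5 2.6
   vertex 2.5 0.3 2.6
  endloop
 endfacet
 facet normal 0.726 -0.040 0.686
  outer loop
   vertex 3.4 2.9 1.8
   vertex 2.5 0.3 2.6
   vertex 4.1 0.2 0.9
  endloop
 endfacet
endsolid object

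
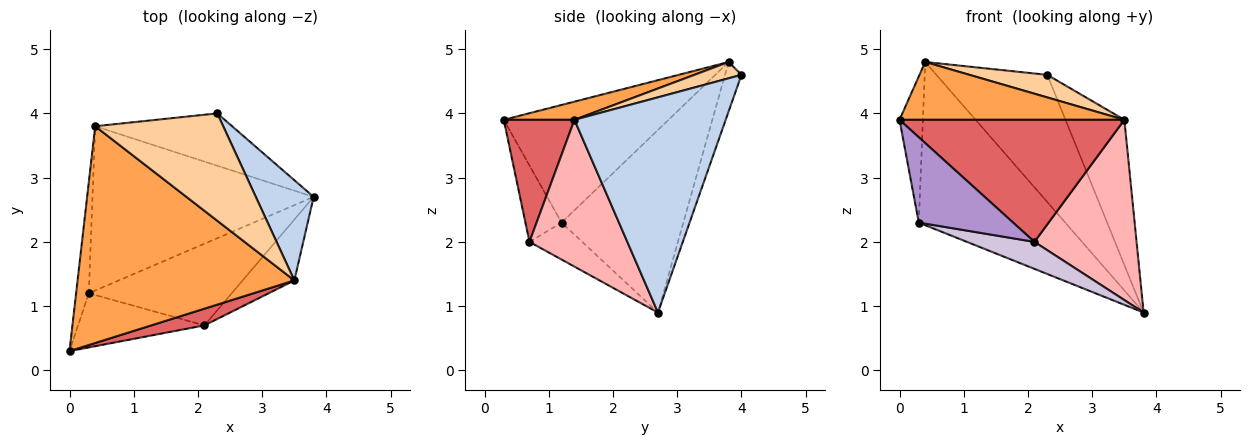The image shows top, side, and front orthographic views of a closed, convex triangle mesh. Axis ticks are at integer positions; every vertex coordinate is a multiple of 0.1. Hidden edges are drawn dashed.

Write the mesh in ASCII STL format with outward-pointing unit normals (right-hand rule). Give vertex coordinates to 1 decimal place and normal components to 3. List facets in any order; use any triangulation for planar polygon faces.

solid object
 facet normal -0.136 0.916 -0.377
  outer loop
   vertex 2.3 4.0 4.6
   vertex 3.8 2.7 0.9
   vertex 0.4 3.8 4.8
  endloop
 endfacet
 facet normal 0.904 0.352 0.243
  outer loop
   vertex 3.5 1.4 3.9
   vertex 3.8 2.7 0.9
   vertex 2.3 4.0 4.6
  endloop
 endfacet
 facet normal 0.081 -0.257 0.963
  outer loop
   vertex 3.5 1.4 3.9
   vertex 0.4 3.8 4.8
   vertex 0.0 0.3 3.9
  endloop
 endfacet
 facet normal 0.124 -0.204 0.971
  outer loop
   vertex 3.5 1.4 3.9
   vertex 2.3 4.0 4.6
   vertex 0.4 3.8 4.8
  endloop
 endfacet
 facet normal -0.984 0.140 -0.106
  outer loop
   vertex 0.3 1.2 2.3
   vertex 0.0 0.3 3.9
   vertex 0.4 3.8 4.8
  endloop
 endfacet
 facet normal -0.505 0.608 -0.612
  outer loop
   vertex 0.3 1.2 2.3
   vertex 0.4 3.8 4.8
   vertex 3.8 2.7 0.9
  endloop
 endfacet
 facet normal 0.297 -0.946 0.129
  outer loop
   vertex 2.1 0.7 2.0
   vertex 3.5 1.4 3.9
   vertex 0.0 0.3 3.9
  endloop
 endfacet
 facet normal 0.672 -0.702 -0.237
  outer loop
   vertex 2.1 0.7 2.0
   vertex 3.8 2.7 0.9
   vertex 3.5 1.4 3.9
  endloop
 endfacet
 facet normal -0.308 -0.803 -0.510
  outer loop
   vertex 2.1 0.7 2.0
   vertex 0.0 0.3 3.9
   vertex 0.3 1.2 2.3
  endloop
 endfacet
 facet normal -0.238 -0.305 -0.922
  outer loop
   vertex 2.1 0.7 2.0
   vertex 0.3 1.2 2.3
   vertex 3.8 2.7 0.9
  endloop
 endfacet
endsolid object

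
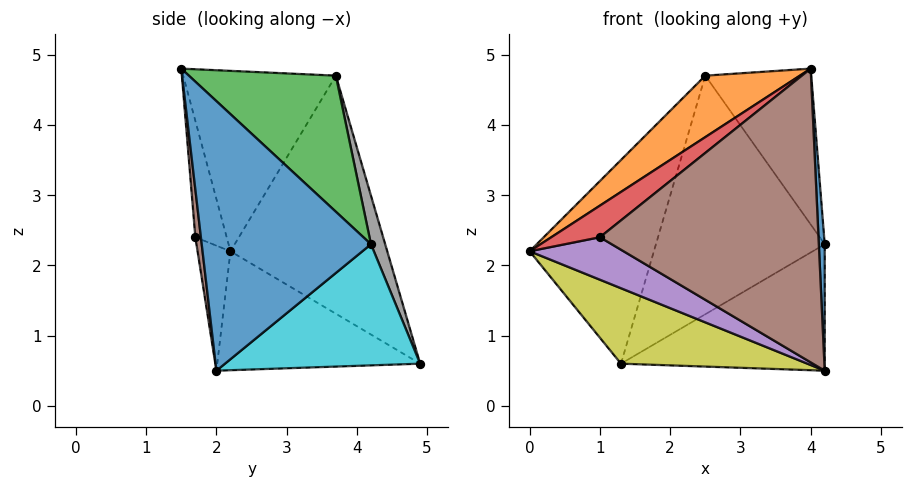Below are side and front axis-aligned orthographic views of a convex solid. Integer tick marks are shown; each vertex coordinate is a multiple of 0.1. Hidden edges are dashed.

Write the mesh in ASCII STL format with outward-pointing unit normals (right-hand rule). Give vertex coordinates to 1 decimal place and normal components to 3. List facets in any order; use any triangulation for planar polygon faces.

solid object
 facet normal 0.998 -0.035 0.042
  outer loop
   vertex 4.2 2.0 0.5
   vertex 4.2 4.2 2.3
   vertex 4.0 1.5 4.8
  endloop
 endfacet
 facet normal -0.553 -0.343 0.759
  outer loop
   vertex 2.5 3.7 4.7
   vertex 0.0 2.2 2.2
   vertex 4.0 1.5 4.8
  endloop
 endfacet
 facet normal 0.666 0.480 0.571
  outer loop
   vertex 2.5 3.7 4.7
   vertex 4.0 1.5 4.8
   vertex 4.2 4.2 2.3
  endloop
 endfacet
 facet normal -0.463 -0.719 0.519
  outer loop
   vertex 1.0 1.7 2.4
   vertex 4.0 1.5 4.8
   vertex 0.0 2.2 2.2
  endloop
 endfacet
 facet normal -0.270 -0.771 -0.577
  outer loop
   vertex 1.0 1.7 2.4
   vertex 0.0 2.2 2.2
   vertex 4.2 2.0 0.5
  endloop
 endfacet
 facet normal 0.025 -0.993 -0.114
  outer loop
   vertex 1.0 1.7 2.4
   vertex 4.2 2.0 0.5
   vertex 4.0 1.5 4.8
  endloop
 endfacet
 facet normal -0.725 0.574 0.380
  outer loop
   vertex 1.3 4.9 0.6
   vertex 0.0 2.2 2.2
   vertex 2.5 3.7 4.7
  endloop
 endfacet
 facet normal 0.081 0.963 0.258
  outer loop
   vertex 1.3 4.9 0.6
   vertex 2.5 3.7 4.7
   vertex 4.2 4.2 2.3
  endloop
 endfacet
 facet normal -0.367 -0.337 -0.867
  outer loop
   vertex 1.3 4.9 0.6
   vertex 4.2 2.0 0.5
   vertex 0.0 2.2 2.2
  endloop
 endfacet
 facet normal 0.519 0.541 -0.662
  outer loop
   vertex 1.3 4.9 0.6
   vertex 4.2 4.2 2.3
   vertex 4.2 2.0 0.5
  endloop
 endfacet
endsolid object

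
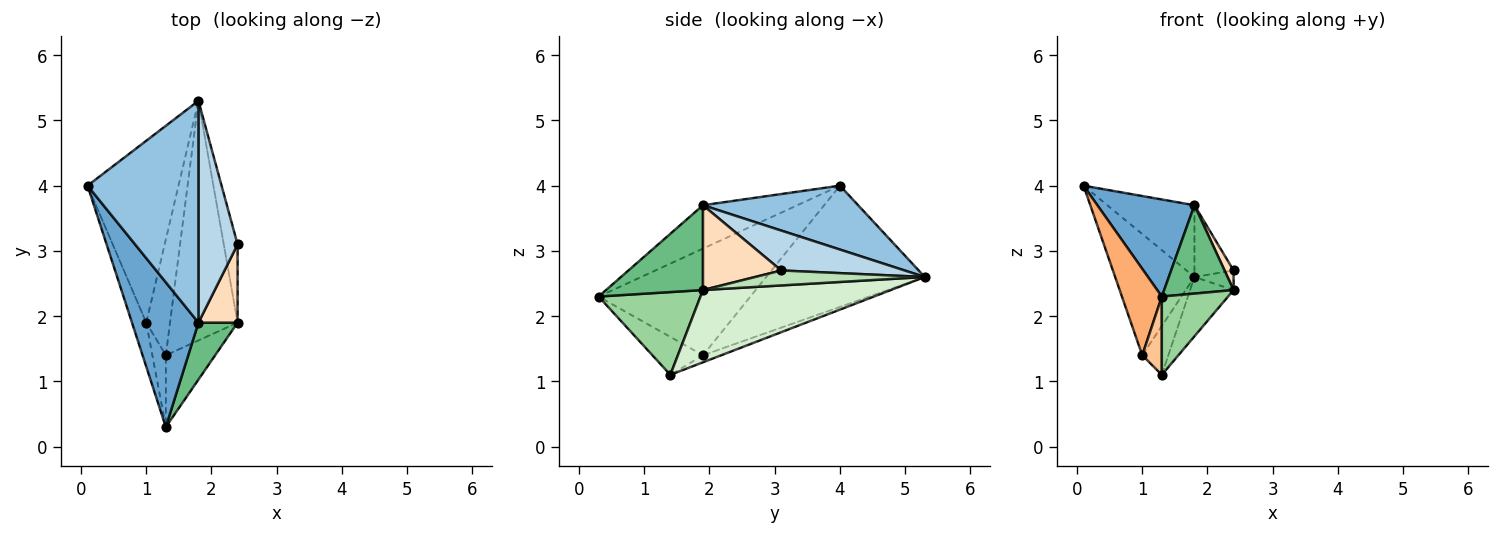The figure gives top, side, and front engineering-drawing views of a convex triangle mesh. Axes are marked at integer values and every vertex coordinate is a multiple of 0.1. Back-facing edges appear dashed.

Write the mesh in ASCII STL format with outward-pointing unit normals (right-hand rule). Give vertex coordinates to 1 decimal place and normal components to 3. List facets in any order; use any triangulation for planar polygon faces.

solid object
 facet normal -0.476 -0.490 0.730
  outer loop
   vertex 1.8 1.9 3.7
   vertex 0.1 4.0 4.0
   vertex 1.3 0.3 2.3
  endloop
 endfacet
 facet normal 0.481 0.270 0.834
  outer loop
   vertex 1.8 1.9 3.7
   vertex 1.8 5.3 2.6
   vertex 0.1 4.0 4.0
  endloop
 endfacet
 facet normal 0.696 0.221 0.683
  outer loop
   vertex 1.8 1.9 3.7
   vertex 2.4 3.1 2.7
   vertex 1.8 5.3 2.6
  endloop
 endfacet
 facet normal -0.743 0.371 -0.557
  outer loop
   vertex 1.0 1.9 1.4
   vertex 0.1 4.0 4.0
   vertex 1.8 5.3 2.6
  endloop
 endfacet
 facet normal -0.263 0.376 -0.889
  outer loop
   vertex 1.0 1.9 1.4
   vertex 1.8 5.3 2.6
   vertex 1.3 1.4 1.1
  endloop
 endfacet
 facet normal -0.959 -0.252 -0.128
  outer loop
   vertex 1.0 1.9 1.4
   vertex 1.3 0.3 2.3
   vertex 0.1 4.0 4.0
  endloop
 endfacet
 facet normal -0.885 -0.343 -0.314
  outer loop
   vertex 1.0 1.9 1.4
   vertex 1.3 1.4 1.1
   vertex 1.3 0.3 2.3
  endloop
 endfacet
 facet normal 0.903 -0.104 0.417
  outer loop
   vertex 2.4 1.9 2.4
   vertex 2.4 3.1 2.7
   vertex 1.8 1.9 3.7
  endloop
 endfacet
 facet normal 0.761 -0.545 0.351
  outer loop
   vertex 2.4 1.9 2.4
   vertex 1.8 1.9 3.7
   vertex 1.3 0.3 2.3
  endloop
 endfacet
 facet normal 0.750 -0.488 -0.447
  outer loop
   vertex 2.4 1.9 2.4
   vertex 1.3 0.3 2.3
   vertex 1.3 1.4 1.1
  endloop
 endfacet
 facet normal 0.724 0.167 -0.669
  outer loop
   vertex 2.4 1.9 2.4
   vertex 1.8 5.3 2.6
   vertex 2.4 3.1 2.7
  endloop
 endfacet
 facet normal 0.720 0.167 -0.673
  outer loop
   vertex 2.4 1.9 2.4
   vertex 1.3 1.4 1.1
   vertex 1.8 5.3 2.6
  endloop
 endfacet
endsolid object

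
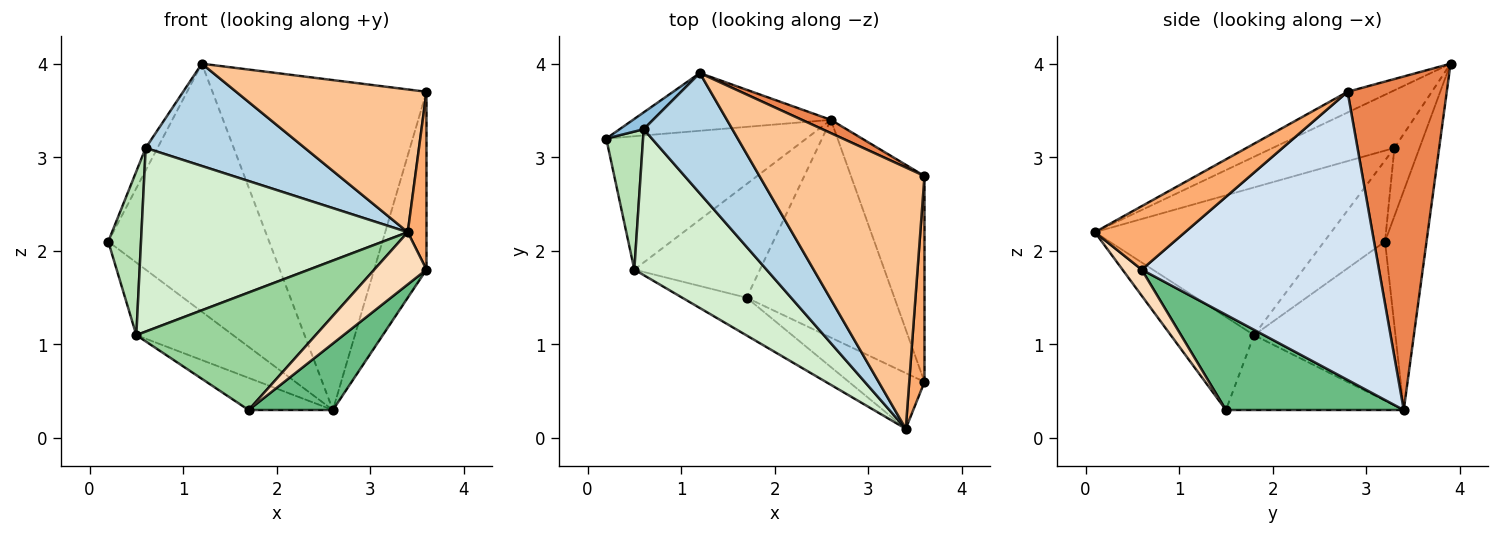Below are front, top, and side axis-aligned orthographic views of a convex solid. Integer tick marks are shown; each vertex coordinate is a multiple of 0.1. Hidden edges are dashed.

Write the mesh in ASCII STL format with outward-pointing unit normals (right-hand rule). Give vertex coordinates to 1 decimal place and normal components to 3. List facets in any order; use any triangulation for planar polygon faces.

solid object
 facet normal -0.244 0.945 -0.220
  outer loop
   vertex 2.6 3.4 0.3
   vertex 0.2 3.2 2.1
   vertex 1.2 3.9 4.0
  endloop
 endfacet
 facet normal -0.862 0.406 0.304
  outer loop
   vertex 0.6 3.3 3.1
   vertex 1.2 3.9 4.0
   vertex 0.2 3.2 2.1
  endloop
 endfacet
 facet normal -0.444 -0.580 0.683
  outer loop
   vertex 0.6 3.3 3.1
   vertex 3.4 0.1 2.2
   vertex 1.2 3.9 4.0
  endloop
 endfacet
 facet normal 0.948 0.209 -0.242
  outer loop
   vertex 3.6 2.8 3.7
   vertex 3.6 0.6 1.8
   vertex 2.6 3.4 0.3
  endloop
 endfacet
 facet normal 0.420 0.907 0.036
  outer loop
   vertex 3.6 2.8 3.7
   vertex 2.6 3.4 0.3
   vertex 1.2 3.9 4.0
  endloop
 endfacet
 facet normal 0.953 -0.198 0.229
  outer loop
   vertex 3.6 2.8 3.7
   vertex 3.4 0.1 2.2
   vertex 3.6 0.6 1.8
  endloop
 endfacet
 facet normal -0.109 -0.477 0.872
  outer loop
   vertex 3.6 2.8 3.7
   vertex 1.2 3.9 4.0
   vertex 3.4 0.1 2.2
  endloop
 endfacet
 facet normal 0.244 -0.663 -0.707
  outer loop
   vertex 1.7 1.5 0.3
   vertex 3.6 0.6 1.8
   vertex 3.4 0.1 2.2
  endloop
 endfacet
 facet normal 0.525 -0.249 -0.814
  outer loop
   vertex 1.7 1.5 0.3
   vertex 2.6 3.4 0.3
   vertex 3.6 0.6 1.8
  endloop
 endfacet
 facet normal -0.404 -0.871 -0.280
  outer loop
   vertex 0.5 1.8 1.1
   vertex 1.7 1.5 0.3
   vertex 3.4 0.1 2.2
  endloop
 endfacet
 facet normal -0.818 -0.440 0.371
  outer loop
   vertex 0.5 1.8 1.1
   vertex 0.6 3.3 3.1
   vertex 0.2 3.2 2.1
  endloop
 endfacet
 facet normal -0.571 -0.643 0.511
  outer loop
   vertex 0.5 1.8 1.1
   vertex 3.4 0.1 2.2
   vertex 0.6 3.3 3.1
  endloop
 endfacet
 facet normal -0.573 0.392 -0.720
  outer loop
   vertex 0.5 1.8 1.1
   vertex 0.2 3.2 2.1
   vertex 2.6 3.4 0.3
  endloop
 endfacet
 facet normal -0.498 0.236 -0.835
  outer loop
   vertex 0.5 1.8 1.1
   vertex 2.6 3.4 0.3
   vertex 1.7 1.5 0.3
  endloop
 endfacet
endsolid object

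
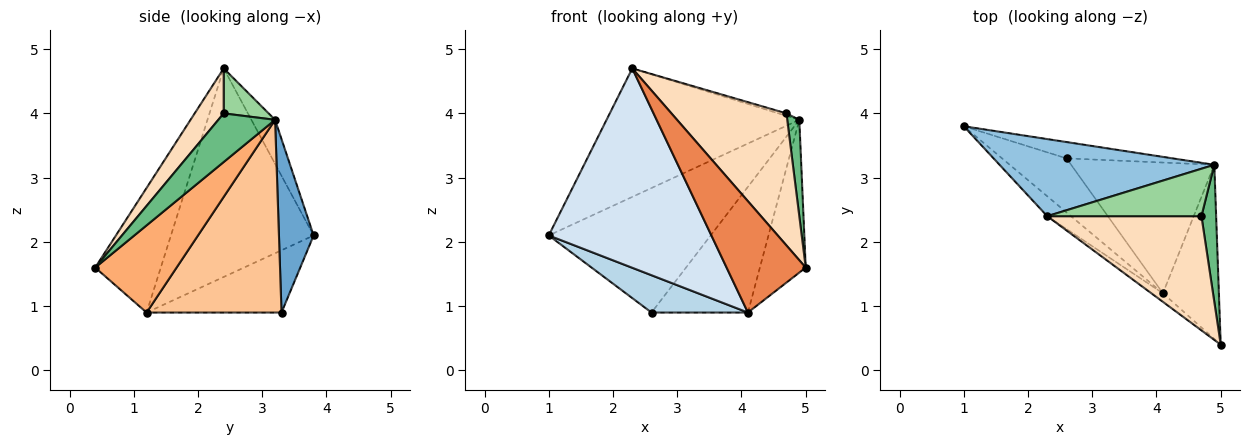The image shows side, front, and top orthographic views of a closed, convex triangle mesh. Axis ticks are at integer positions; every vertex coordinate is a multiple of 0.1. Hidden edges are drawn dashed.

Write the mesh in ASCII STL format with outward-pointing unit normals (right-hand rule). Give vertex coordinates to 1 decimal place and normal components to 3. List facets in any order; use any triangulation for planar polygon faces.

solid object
 facet normal 0.208 0.970 -0.127
  outer loop
   vertex 4.9 3.2 3.9
   vertex 2.6 3.3 0.9
   vertex 1.0 3.8 2.1
  endloop
 endfacet
 facet normal -0.105 0.853 0.512
  outer loop
   vertex 4.9 3.2 3.9
   vertex 1.0 3.8 2.1
   vertex 2.3 2.4 4.7
  endloop
 endfacet
 facet normal -0.622 -0.444 -0.644
  outer loop
   vertex 4.1 1.2 0.9
   vertex 1.0 3.8 2.1
   vertex 2.6 3.3 0.9
  endloop
 endfacet
 facet normal -0.658 -0.750 -0.075
  outer loop
   vertex 4.1 1.2 0.9
   vertex 2.3 2.4 4.7
   vertex 1.0 3.8 2.1
  endloop
 endfacet
 facet normal -0.637 -0.768 -0.059
  outer loop
   vertex 4.1 1.2 0.9
   vertex 5.0 0.4 1.6
   vertex 2.3 2.4 4.7
  endloop
 endfacet
 facet normal 0.760 0.428 -0.488
  outer loop
   vertex 4.1 1.2 0.9
   vertex 4.9 3.2 3.9
   vertex 5.0 0.4 1.6
  endloop
 endfacet
 facet normal 0.696 0.497 -0.517
  outer loop
   vertex 4.1 1.2 0.9
   vertex 2.6 3.3 0.9
   vertex 4.9 3.2 3.9
  endloop
 endfacet
 facet normal 0.187 -0.743 0.643
  outer loop
   vertex 4.7 2.4 4.0
   vertex 2.3 2.4 4.7
   vertex 5.0 0.4 1.6
  endloop
 endfacet
 facet normal 0.938 -0.199 0.283
  outer loop
   vertex 4.7 2.4 4.0
   vertex 5.0 0.4 1.6
   vertex 4.9 3.2 3.9
  endloop
 endfacet
 facet normal 0.280 0.050 0.959
  outer loop
   vertex 4.7 2.4 4.0
   vertex 4.9 3.2 3.9
   vertex 2.3 2.4 4.7
  endloop
 endfacet
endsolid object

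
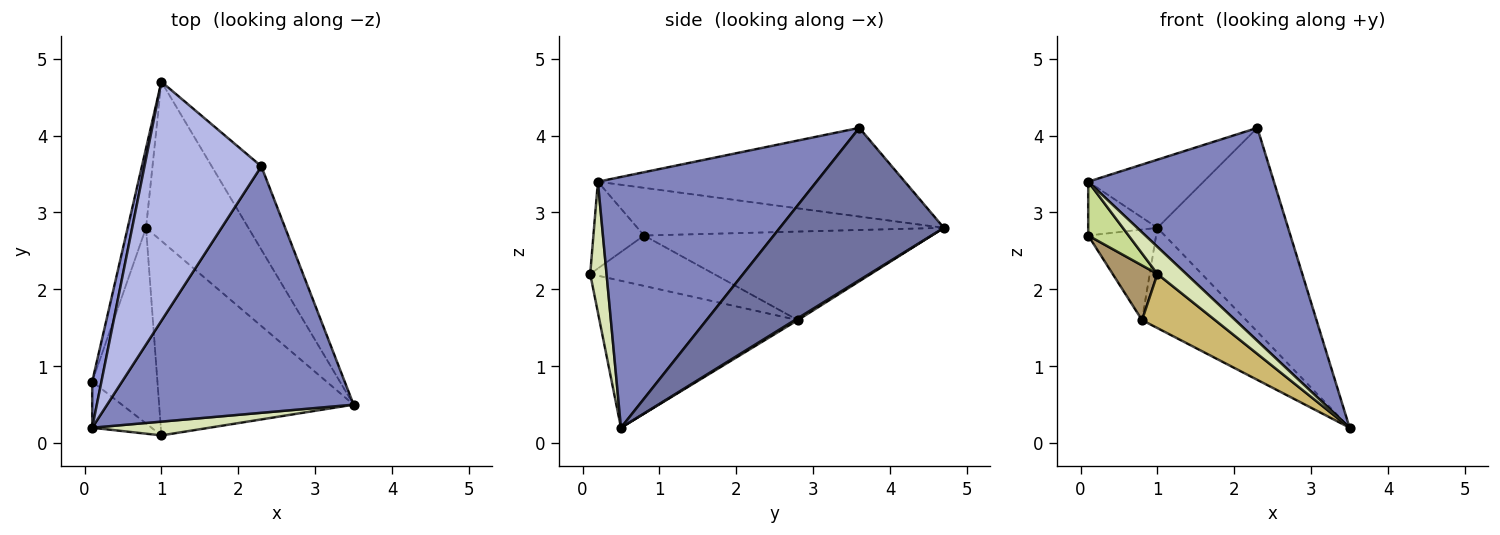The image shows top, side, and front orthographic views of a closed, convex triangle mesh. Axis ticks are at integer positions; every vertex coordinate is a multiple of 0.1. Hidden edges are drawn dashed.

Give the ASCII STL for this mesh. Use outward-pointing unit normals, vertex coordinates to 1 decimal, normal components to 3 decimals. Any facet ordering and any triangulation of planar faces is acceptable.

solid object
 facet normal 0.758 0.604 -0.247
  outer loop
   vertex 2.3 3.6 4.1
   vertex 3.5 0.5 0.2
   vertex 1.0 4.7 2.8
  endloop
 endfacet
 facet normal 0.610 -0.518 0.600
  outer loop
   vertex 0.1 0.2 3.4
   vertex 3.5 0.5 0.2
   vertex 2.3 3.6 4.1
  endloop
 endfacet
 facet normal -0.959 0.216 0.186
  outer loop
   vertex 0.1 0.2 3.4
   vertex 1.0 4.7 2.8
   vertex 0.1 0.8 2.7
  endloop
 endfacet
 facet normal -0.589 0.221 0.777
  outer loop
   vertex 0.1 0.2 3.4
   vertex 2.3 3.6 4.1
   vertex 1.0 4.7 2.8
  endloop
 endfacet
 facet normal -0.954 0.225 -0.198
  outer loop
   vertex 0.8 2.8 1.6
   vertex 0.1 0.8 2.7
   vertex 1.0 4.7 2.8
  endloop
 endfacet
 facet normal 0.015 0.533 -0.846
  outer loop
   vertex 0.8 2.8 1.6
   vertex 1.0 4.7 2.8
   vertex 3.5 0.5 0.2
  endloop
 endfacet
 facet normal -0.690 -0.550 -0.471
  outer loop
   vertex 1.0 0.1 2.2
   vertex 0.1 0.2 3.4
   vertex 0.1 0.8 2.7
  endloop
 endfacet
 facet normal 0.451 -0.796 0.404
  outer loop
   vertex 1.0 0.1 2.2
   vertex 3.5 0.5 0.2
   vertex 0.1 0.2 3.4
  endloop
 endfacet
 facet normal -0.597 -0.216 -0.773
  outer loop
   vertex 1.0 0.1 2.2
   vertex 0.1 0.8 2.7
   vertex 0.8 2.8 1.6
  endloop
 endfacet
 facet normal -0.588 -0.217 -0.779
  outer loop
   vertex 1.0 0.1 2.2
   vertex 0.8 2.8 1.6
   vertex 3.5 0.5 0.2
  endloop
 endfacet
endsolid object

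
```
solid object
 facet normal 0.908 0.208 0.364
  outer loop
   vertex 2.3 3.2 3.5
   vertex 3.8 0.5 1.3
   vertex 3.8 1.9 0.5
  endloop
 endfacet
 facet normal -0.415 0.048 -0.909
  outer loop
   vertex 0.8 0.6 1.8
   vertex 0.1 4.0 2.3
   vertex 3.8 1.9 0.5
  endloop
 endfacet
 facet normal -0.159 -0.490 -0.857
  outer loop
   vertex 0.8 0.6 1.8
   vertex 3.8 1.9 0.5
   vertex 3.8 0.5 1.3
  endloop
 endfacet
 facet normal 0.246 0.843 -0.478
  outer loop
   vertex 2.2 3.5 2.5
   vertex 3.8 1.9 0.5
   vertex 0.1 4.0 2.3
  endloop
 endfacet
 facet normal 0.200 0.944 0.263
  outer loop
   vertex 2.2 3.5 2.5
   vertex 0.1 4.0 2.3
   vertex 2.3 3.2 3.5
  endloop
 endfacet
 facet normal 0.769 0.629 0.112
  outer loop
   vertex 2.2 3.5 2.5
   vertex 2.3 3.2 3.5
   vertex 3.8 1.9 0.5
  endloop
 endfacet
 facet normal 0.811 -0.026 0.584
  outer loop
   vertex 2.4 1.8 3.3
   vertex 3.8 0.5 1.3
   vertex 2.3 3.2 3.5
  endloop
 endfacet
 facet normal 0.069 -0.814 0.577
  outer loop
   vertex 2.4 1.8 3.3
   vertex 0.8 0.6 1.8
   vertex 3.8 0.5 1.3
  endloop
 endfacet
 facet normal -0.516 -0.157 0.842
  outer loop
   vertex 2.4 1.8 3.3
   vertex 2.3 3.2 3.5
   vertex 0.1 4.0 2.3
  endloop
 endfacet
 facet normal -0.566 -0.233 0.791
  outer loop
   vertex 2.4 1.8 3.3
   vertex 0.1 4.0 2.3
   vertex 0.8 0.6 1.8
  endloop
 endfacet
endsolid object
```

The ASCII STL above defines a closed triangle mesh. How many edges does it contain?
15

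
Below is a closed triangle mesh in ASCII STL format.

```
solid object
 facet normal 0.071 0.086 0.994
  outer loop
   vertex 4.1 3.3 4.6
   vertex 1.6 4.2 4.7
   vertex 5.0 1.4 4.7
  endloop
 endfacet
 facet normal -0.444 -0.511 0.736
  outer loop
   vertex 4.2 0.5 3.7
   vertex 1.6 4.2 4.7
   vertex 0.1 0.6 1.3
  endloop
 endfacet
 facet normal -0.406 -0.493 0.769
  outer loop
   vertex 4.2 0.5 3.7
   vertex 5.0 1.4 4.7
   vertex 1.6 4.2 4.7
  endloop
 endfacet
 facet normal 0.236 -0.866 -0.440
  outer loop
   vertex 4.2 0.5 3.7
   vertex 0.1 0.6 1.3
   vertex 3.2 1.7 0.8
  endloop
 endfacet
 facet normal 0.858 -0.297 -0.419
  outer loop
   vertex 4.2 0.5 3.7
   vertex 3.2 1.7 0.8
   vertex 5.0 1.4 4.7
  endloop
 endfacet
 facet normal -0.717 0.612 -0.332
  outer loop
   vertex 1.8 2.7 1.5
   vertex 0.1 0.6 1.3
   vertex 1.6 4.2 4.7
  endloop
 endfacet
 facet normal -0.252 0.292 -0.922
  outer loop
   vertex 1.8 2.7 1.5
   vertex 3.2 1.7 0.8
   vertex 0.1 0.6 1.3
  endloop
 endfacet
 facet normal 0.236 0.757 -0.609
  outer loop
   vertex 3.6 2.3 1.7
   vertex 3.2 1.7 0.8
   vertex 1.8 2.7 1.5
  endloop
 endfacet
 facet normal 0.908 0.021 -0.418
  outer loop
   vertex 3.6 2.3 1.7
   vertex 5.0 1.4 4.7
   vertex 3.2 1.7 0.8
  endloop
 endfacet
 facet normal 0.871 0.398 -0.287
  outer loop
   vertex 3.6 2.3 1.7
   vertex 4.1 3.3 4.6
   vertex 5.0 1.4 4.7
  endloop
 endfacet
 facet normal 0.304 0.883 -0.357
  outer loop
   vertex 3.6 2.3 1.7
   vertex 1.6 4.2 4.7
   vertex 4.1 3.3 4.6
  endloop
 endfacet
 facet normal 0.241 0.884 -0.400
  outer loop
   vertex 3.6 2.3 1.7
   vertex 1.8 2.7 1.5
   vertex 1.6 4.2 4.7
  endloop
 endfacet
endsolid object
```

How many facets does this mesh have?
12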